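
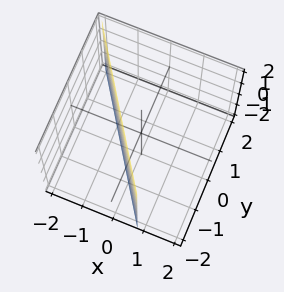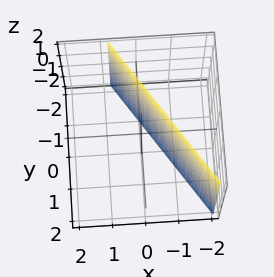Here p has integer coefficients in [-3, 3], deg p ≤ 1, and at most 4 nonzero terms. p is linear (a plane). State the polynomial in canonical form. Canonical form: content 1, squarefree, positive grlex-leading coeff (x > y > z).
First, the degree is 1 — the surface is flat (a plane).
Then, observable constraints: it crosses the y-axis at the gridline y = -1; it misses every integer gridline on the z-axis.
Finally, matching integer coefficients to the picture gives p.

3*x + 2*y + 2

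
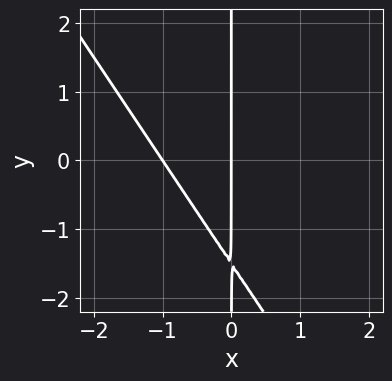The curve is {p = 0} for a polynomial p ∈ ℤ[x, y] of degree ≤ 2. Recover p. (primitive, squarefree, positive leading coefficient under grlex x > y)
3*x^2 + 2*x*y + 3*x

Degree: no degree-1 curve has this shape, so deg p = 2.
Observable constraints: the x-axis gridline crossings are at x ∈ {-1, 0}; the visible y-axis segment lies entirely on the curve.
Fitting integer coefficients to these (and the overall shape) gives p.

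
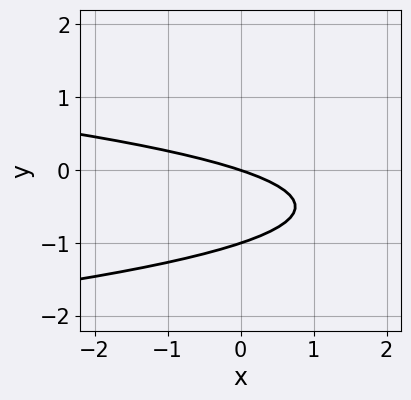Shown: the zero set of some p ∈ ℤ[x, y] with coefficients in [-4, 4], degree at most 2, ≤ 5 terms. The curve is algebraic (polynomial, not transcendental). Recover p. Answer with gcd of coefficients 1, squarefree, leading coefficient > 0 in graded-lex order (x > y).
1. The degree is 2 — the shape is more complex than any degree-1 curve.
2. From the axis intercepts and sections: the y-axis gridline crossings are at y ∈ {-1, 0}; it meets the x-axis at x = 0 (among the integer gridlines).
3. These observations pin down the coefficients.

3*y^2 + x + 3*y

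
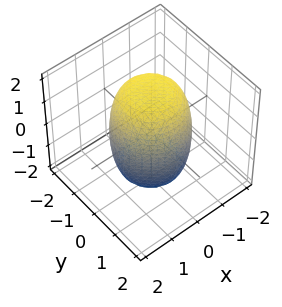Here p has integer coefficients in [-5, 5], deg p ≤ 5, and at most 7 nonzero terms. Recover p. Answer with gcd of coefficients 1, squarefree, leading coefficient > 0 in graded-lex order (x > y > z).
1. The degree is 4 — no degree-3 surface has this shape.
2. Symmetries: rotational symmetry about the z-axis ⇒ p depends on x, y only through x² + y².
3. Checking where it meets the axes: a circular section at z = 0 has radius between 1 and 2.
4. Together with the visible shape, these determine p as stated.

2*x^4 + 4*x^2*y^2 + 2*y^4 - x^2 - y^2 + z^2 - 3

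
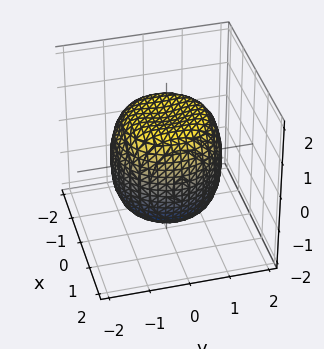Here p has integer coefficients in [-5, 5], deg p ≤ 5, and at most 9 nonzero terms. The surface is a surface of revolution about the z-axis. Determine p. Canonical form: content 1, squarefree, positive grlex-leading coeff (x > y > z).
1. The degree is 4 — no degree-3 surface has this shape.
2. Symmetries: rotational symmetry about the z-axis ⇒ p depends on x, y only through x² + y².
3. Reading off the gridlines: a circular section at z = -1 has radius between 1 and 2.
4. Fitting integer coefficients to these (and the overall shape) gives p.

2*x^4 + 4*x^2*y^2 + 2*y^4 - 2*x^2 - 2*y^2 + 2*z^2 - 3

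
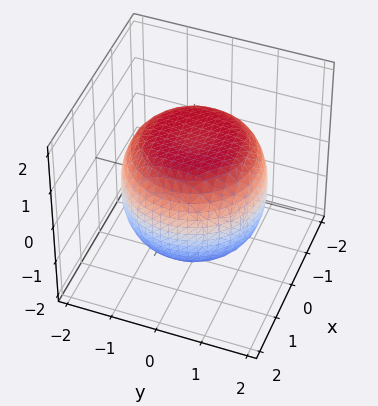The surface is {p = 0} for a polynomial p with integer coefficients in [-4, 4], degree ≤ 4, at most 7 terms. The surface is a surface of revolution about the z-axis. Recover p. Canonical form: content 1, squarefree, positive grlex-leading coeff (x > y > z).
deg p = 4. The shape is more complex than any degree-3 surface.
Symmetry: the surface is invariant under rotation about z: p = q(x² + y², z).
Checking where it meets the axes: a circular section at z = -1 has radius between 1 and 2.
Matching integer coefficients to the picture gives p.

x^4 + 2*x^2*y^2 + y^4 - x^2 - y^2 + 2*z^2 - 3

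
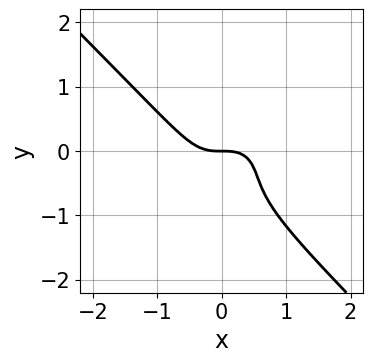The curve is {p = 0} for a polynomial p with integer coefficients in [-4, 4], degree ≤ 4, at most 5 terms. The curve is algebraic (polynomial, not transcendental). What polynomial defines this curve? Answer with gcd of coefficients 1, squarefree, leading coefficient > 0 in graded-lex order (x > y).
3*x^3 + 3*y^3 + 3*y^2 + 2*y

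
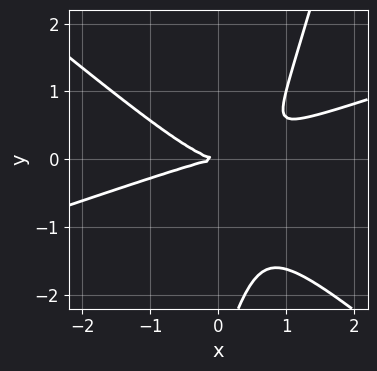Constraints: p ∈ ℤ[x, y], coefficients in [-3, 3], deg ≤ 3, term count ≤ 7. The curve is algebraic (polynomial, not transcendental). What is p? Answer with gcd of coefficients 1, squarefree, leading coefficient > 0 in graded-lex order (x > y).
x^3 - 2*x^2*y - 3*x*y^2 + y^3 + 3*y^2

(a) The degree is 3 — no degree-2 curve has this shape.
(b) From the visible intercepts: it meets the y-axis at y = 0 (among the integer gridlines); one x-axis crossing is at x = 0.
(c) These observations pin down the coefficients.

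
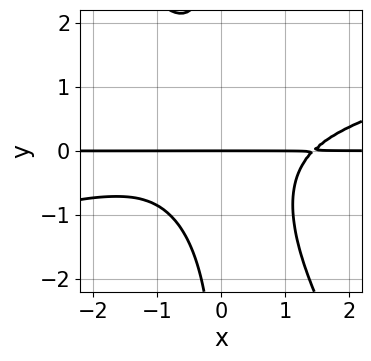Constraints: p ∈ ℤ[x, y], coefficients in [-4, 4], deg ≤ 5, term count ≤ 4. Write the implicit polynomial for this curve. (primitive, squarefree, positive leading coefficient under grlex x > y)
x^3*y - 3*x^2*y^2 - 2*x*y^3 - 3*y

1. Degree: no degree-3 curve has this shape, so deg p = 4.
2. Reading off the gridlines: every point of the x-axis in the box is on the curve; it crosses the y-axis at the gridline y = 0.
3. Matching integer coefficients to the picture gives p.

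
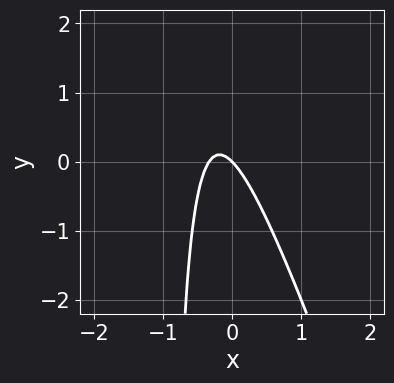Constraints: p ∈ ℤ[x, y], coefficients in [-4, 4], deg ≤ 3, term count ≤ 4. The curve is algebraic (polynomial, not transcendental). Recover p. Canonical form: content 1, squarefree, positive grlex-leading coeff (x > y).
3*x^2 + x*y + x + y

(a) deg p = 2. A generic line meets the curve in up to 2 points.
(b) Checking where it meets the axes: it meets the y-axis at y = 0 (among the integer gridlines); one x-axis crossing is at x = 0.
(c) Solving for integer coefficients yields p as stated.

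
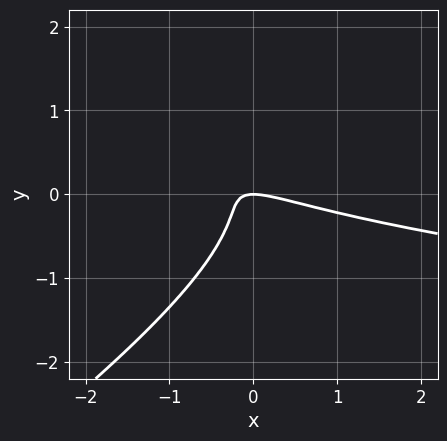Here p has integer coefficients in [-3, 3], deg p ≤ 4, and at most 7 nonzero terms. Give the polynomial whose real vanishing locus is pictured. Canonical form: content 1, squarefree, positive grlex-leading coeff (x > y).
2*x*y^2 - 3*y^3 - x^2 - 3*x*y - y

First, degree: no degree-2 curve has this shape, so deg p = 3.
Next, against the integer gridlines: it meets the y-axis at y = 0 (among the integer gridlines); it crosses the x-axis at the gridline x = 0.
Finally, fitting integer coefficients to these (and the overall shape) gives p.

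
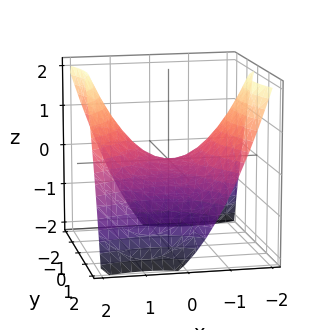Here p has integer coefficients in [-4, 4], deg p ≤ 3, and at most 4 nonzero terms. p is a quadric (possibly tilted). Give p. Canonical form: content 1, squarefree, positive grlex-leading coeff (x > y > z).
(a) The degree is 2 — a generic line meets the surface in up to 2 points.
(b) Against the integer gridlines: it meets the z-axis at z = 0 (among the integer gridlines); it meets the x-axis at x = 0 (among the integer gridlines); it crosses the y-axis at the gridline y = 0.
(c) These observations pin down the coefficients.

x^2 - x*y - y^2 - 2*z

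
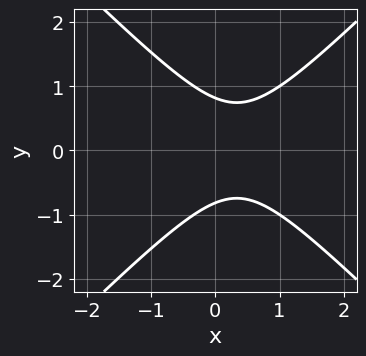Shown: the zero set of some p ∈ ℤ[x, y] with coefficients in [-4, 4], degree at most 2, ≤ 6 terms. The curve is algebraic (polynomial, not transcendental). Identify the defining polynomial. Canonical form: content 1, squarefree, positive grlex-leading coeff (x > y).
3*x^2 - 3*y^2 - 2*x + 2

(a) The degree is 2 — the shape is more complex than any degree-1 curve.
(b) Symmetries: the y ↦ −y reflection is a symmetry, so y appears only in even powers.
(c) From the axis intercepts and sections: the curve avoids every integer x-axis point in the box.
(d) Assembling these constraints gives the stated polynomial.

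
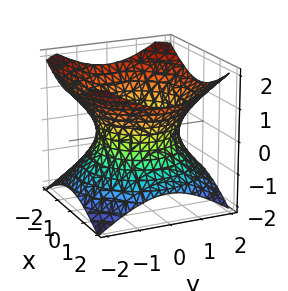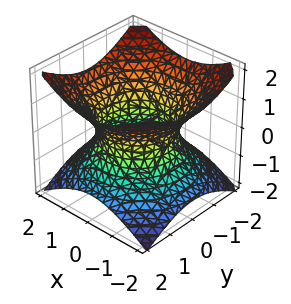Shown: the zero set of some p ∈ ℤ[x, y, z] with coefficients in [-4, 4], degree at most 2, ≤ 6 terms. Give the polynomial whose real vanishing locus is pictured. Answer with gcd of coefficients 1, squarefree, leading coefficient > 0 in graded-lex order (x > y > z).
First, deg p = 2.
Next, symmetries: every cross-section ⟂ z is a circle, so x, y appear only via x² + y².
Then, observable constraints: it misses every integer gridline on the z-axis; a circular section at z = -1 has radius between 1 and 2.
Finally, fitting integer coefficients to these (and the overall shape) gives p.

2*x^2 + 2*y^2 - 3*z^2 - 3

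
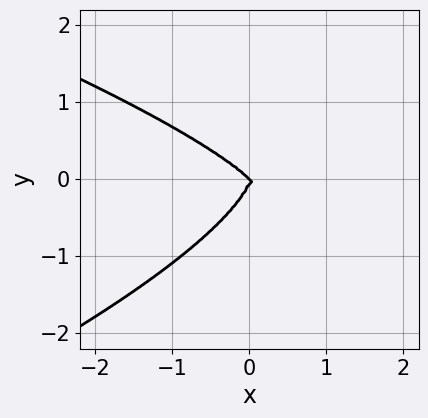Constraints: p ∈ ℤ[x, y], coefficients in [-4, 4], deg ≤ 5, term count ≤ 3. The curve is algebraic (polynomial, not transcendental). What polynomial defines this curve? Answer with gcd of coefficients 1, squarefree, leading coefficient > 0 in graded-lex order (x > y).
3*y^4 + 2*x^3 + 2*x^2*y

(a) Degree: no degree-3 curve has this shape, so deg p = 4.
(b) Observable constraints: it meets the y-axis at y = 0 (among the integer gridlines); it crosses the x-axis at the gridline x = 0.
(c) These observations pin down the coefficients.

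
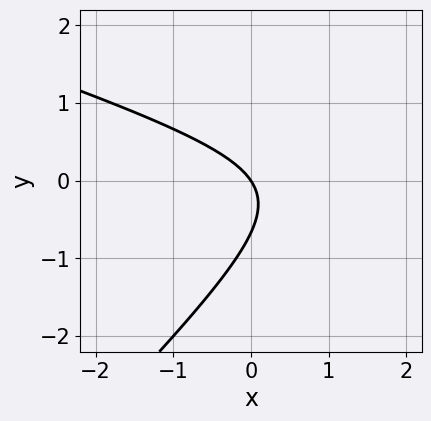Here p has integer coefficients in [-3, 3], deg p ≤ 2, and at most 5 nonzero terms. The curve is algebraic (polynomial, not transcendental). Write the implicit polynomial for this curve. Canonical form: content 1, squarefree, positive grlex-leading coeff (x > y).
1. Degree: a generic line meets the curve in up to 2 points, so deg p = 2.
2. From the visible intercepts: it crosses the y-axis at the gridline y = 0; it meets the x-axis at x = 0 (among the integer gridlines).
3. Matching integer coefficients to the picture gives p.

x^2 + 2*x*y - 3*y^2 - 3*x - 2*y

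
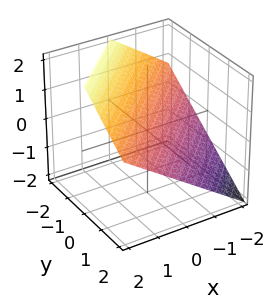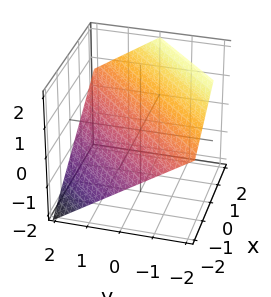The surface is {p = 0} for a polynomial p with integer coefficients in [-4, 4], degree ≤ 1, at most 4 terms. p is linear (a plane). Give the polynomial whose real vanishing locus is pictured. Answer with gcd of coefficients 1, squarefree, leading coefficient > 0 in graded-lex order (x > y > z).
2*x - 2*y - 3*z + 2

deg p = 1.
From the visible intercepts: one x-axis crossing is at x = -1; it meets the y-axis at y = 1 (among the integer gridlines).
Together with the visible shape, these determine p as stated.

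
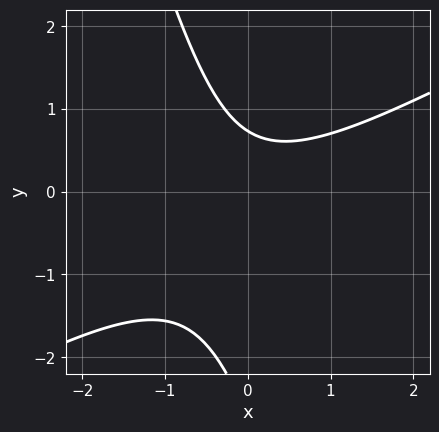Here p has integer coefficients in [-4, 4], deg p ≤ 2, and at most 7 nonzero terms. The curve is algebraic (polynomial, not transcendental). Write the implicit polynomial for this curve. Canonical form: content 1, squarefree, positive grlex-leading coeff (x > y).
2*x^2 - 3*x*y - y^2 - 2*y + 2

(a) Degree: no degree-1 curve has this shape, so deg p = 2.
(b) Against the integer gridlines: the curve avoids every integer x-axis point in the box.
(c) Solving for integer coefficients yields p as stated.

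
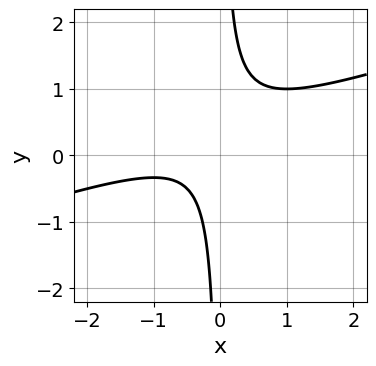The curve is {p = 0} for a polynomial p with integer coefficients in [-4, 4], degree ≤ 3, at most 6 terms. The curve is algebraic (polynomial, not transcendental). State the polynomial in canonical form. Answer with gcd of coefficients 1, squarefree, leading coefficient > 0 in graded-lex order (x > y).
x^2 - 3*x*y + x + 1

deg p = 2.
From the axis intercepts and sections: no x-intercept at any integer in the box; no y-intercept at any integer in the box.
Matching integer coefficients to the picture gives p.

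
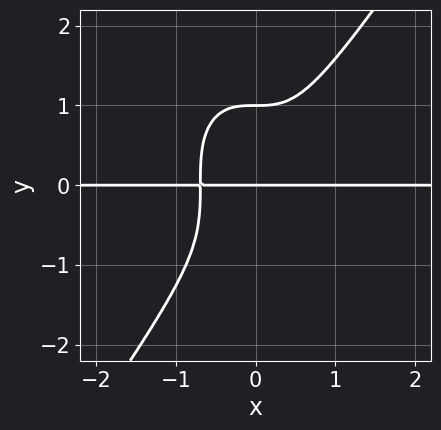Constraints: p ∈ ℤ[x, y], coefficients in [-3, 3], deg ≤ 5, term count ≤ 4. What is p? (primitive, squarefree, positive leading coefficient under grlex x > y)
3*x^3*y - y^4 + y

1. Degree: no degree-3 curve has this shape, so deg p = 4.
2. Reading off the gridlines: among the integer gridlines, it crosses the y-axis at y ∈ {0, 1}; the visible x-axis segment lies entirely on the curve.
3. These observations pin down the coefficients.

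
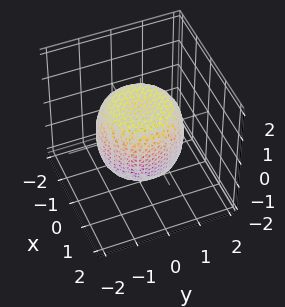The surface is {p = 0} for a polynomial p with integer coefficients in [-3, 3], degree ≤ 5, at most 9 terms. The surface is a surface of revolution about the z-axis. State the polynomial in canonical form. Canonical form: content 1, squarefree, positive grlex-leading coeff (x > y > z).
First, deg p = 4.
Then, symmetry: the z-axis is an axis of rotation, so x and y enter only as x² + y².
Then, observable constraints: a circular section at z = 1 has radius exactly 1; the z-axis gridline crossings are at z ∈ {-1, 1}.
Finally, the integer polynomial consistent with all of this is the stated p.

x^4 + 2*x^2*y^2 + y^4 - x^2 - y^2 + z^2 - 1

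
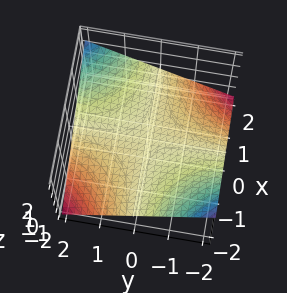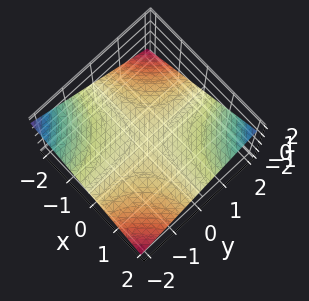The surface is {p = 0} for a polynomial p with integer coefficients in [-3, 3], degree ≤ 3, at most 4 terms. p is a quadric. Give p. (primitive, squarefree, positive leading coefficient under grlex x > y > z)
x*y - 3*z

(a) deg p = 2. A saddle surface; a quadric.
(b) Observable constraints: every point of the x-axis in the box is on the surface; every point of the y-axis in the box is on the surface.
(c) Matching integer coefficients to the picture gives p.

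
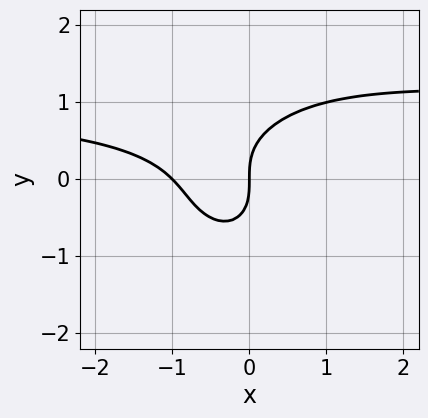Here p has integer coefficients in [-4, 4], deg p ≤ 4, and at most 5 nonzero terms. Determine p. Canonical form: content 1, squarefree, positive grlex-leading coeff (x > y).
First, deg p = 3.
Next, observable constraints: it meets the y-axis at y = 0 (among the integer gridlines); the x-axis gridline crossings are at x ∈ {-1, 0}.
Finally, solving for integer coefficients yields p as stated.

x^2*y + y^3 - x^2 - x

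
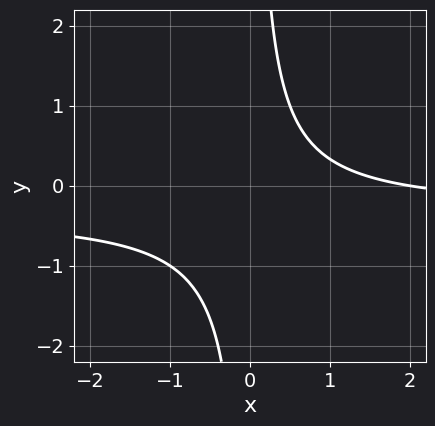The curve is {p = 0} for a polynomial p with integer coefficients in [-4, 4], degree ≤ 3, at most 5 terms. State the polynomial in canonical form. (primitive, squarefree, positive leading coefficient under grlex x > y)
3*x*y + x - 2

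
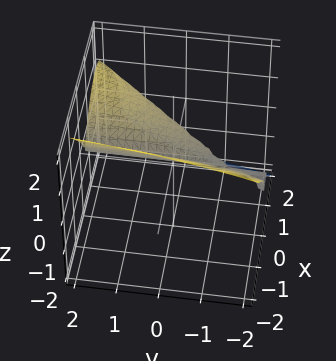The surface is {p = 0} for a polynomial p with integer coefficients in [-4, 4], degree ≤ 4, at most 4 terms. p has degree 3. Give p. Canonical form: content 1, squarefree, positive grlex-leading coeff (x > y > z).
1. Degree: no degree-2 surface has this shape, so deg p = 3.
2. Checking where it meets the axes: the x-axis gridline crossings are at x ∈ {0, 1}; the visible y-axis segment lies entirely on the surface.
3. These observations pin down the coefficients.

3*x^3 - 2*x^2*y + 3*z^3 - 3*x^2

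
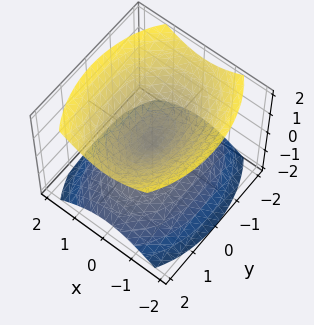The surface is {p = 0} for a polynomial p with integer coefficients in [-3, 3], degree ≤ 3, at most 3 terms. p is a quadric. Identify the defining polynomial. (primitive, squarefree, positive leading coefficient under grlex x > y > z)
2*x^2 + y^2 - 2*z^2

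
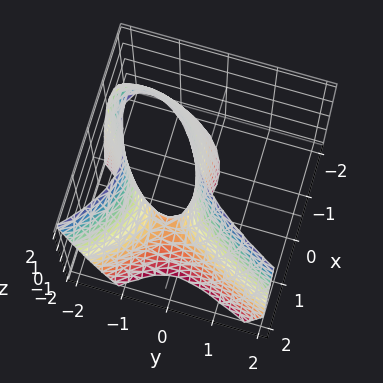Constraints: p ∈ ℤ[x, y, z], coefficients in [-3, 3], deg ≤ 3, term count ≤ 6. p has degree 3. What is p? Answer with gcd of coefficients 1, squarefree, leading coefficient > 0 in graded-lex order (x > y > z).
x^3 + 2*x*y + x*z - 2*y^2 - 3*y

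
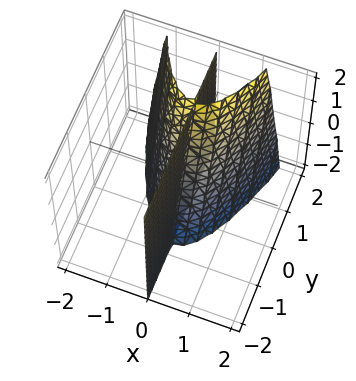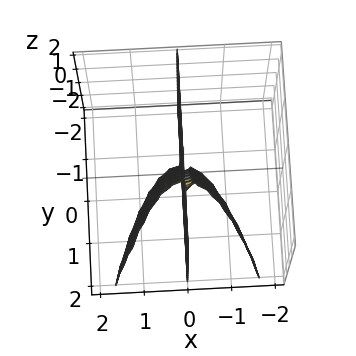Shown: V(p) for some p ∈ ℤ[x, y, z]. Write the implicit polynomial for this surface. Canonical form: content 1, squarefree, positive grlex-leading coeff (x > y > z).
1. I count 2 distinct pieces.
2. deg p = 3.
3. From the axis intercepts and sections: the visible z-axis segment lies entirely on the surface; it meets the x-axis at x = 0 (among the integer gridlines); the visible y-axis segment lies entirely on the surface.
4. Assembling these constraints gives the stated polynomial.

3*x^3 - 3*x*y + x*z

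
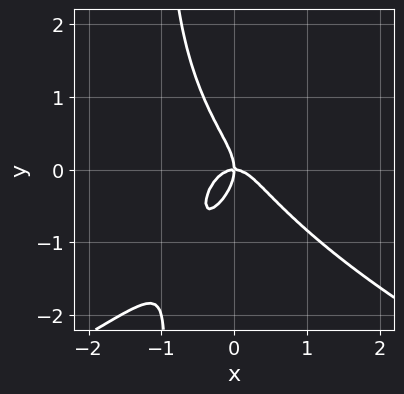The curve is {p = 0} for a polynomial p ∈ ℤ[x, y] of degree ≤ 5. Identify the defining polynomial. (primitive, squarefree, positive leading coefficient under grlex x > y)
Degree: a generic line meets the curve in up to 4 points, so deg p = 4.
Checking where it meets the axes: it meets the x-axis at x = 0 (among the integer gridlines); it crosses the y-axis at the gridline y = 0.
Fitting integer coefficients to these (and the overall shape) gives p.

x*y^3 + 2*x^3 + y^3 + x*y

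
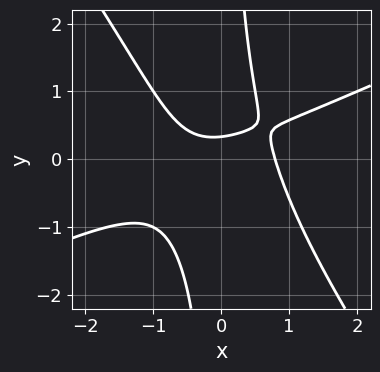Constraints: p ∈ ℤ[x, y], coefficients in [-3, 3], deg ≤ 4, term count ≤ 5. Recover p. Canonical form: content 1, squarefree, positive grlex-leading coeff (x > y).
2*x^3 - 3*x^2*y - 3*x*y^2 + 3*y - 1

(a) Degree: no degree-2 curve has this shape, so deg p = 3.
(b) Putting this together gives p.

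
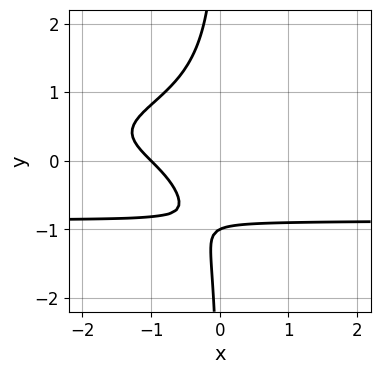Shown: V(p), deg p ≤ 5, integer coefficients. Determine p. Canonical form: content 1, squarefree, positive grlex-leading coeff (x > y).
(a) Degree: no degree-3 curve has this shape, so deg p = 4.
(b) Observable constraints: it crosses the x-axis at the gridline x = -1; it meets the y-axis at y = -1 (among the integer gridlines).
(c) Fitting integer coefficients to these (and the overall shape) gives p.

3*x*y^3 + 2*x + 2*y + 2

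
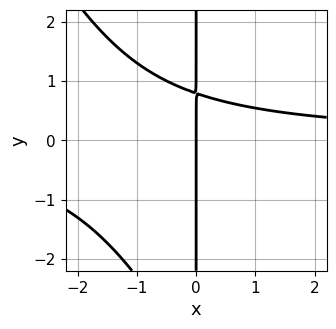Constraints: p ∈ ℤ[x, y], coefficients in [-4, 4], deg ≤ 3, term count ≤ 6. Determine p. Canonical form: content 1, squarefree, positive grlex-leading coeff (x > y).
2*x^2*y + x*y^2 + 3*x*y - 3*x

First, the degree is 3 — a generic line meets the curve in up to 3 points.
Then, from the axis intercepts and sections: it meets the x-axis at x = 0 (among the integer gridlines); the visible y-axis segment lies entirely on the curve.
Finally, the integer polynomial consistent with all of this is the stated p.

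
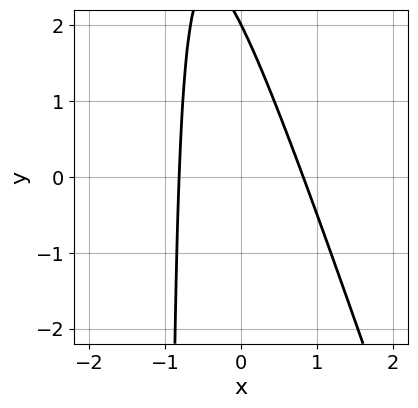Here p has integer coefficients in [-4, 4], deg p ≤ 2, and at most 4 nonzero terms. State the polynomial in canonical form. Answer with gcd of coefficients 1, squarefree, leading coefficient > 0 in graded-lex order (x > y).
3*x^2 + x*y + y - 2

First, deg p = 2. The shape is more complex than any degree-1 curve.
Next, checking where it meets the axes: one y-axis crossing is at y = 2.
Finally, assembling these constraints gives the stated polynomial.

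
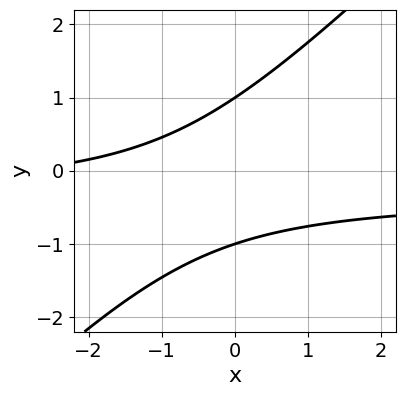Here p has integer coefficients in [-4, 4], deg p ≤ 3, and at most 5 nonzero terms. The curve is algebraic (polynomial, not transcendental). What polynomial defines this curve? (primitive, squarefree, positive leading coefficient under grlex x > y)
First, deg p = 2.
Next, from the axis intercepts and sections: the y-axis gridline crossings are at y ∈ {-1, 1}; it misses every integer gridline on the x-axis.
Finally, putting this together gives p.

3*x*y - 3*y^2 + x + 3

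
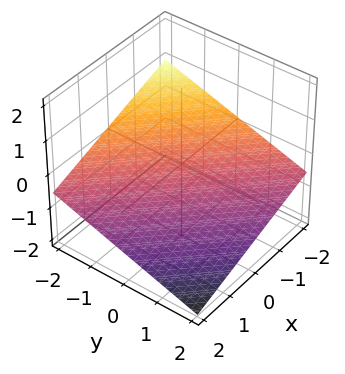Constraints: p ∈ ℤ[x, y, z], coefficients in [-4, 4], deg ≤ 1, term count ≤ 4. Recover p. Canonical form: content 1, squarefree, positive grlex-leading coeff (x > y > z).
First, deg p = 1.
Then, observable constraints: it meets the x-axis at x = -2 (among the integer gridlines); it crosses the y-axis at the gridline y = -2.
Finally, together with the visible shape, these determine p as stated.

x + y + 3*z + 2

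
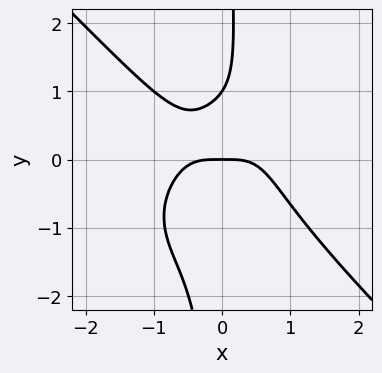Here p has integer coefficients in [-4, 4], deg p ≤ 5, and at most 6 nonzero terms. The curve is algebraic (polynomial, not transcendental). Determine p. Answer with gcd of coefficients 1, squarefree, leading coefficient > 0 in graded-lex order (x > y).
3*x^4 + 3*x*y^3 - 2*y^2 + 2*y

1. The degree is 4 — no degree-3 curve has this shape.
2. Checking where it meets the axes: the y-axis gridline crossings are at y ∈ {0, 1}; one x-axis crossing is at x = 0.
3. Together with the visible shape, these determine p as stated.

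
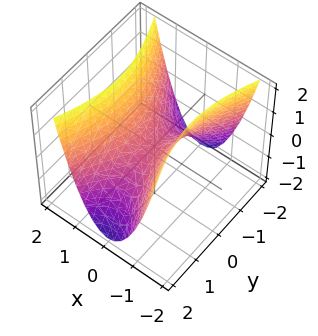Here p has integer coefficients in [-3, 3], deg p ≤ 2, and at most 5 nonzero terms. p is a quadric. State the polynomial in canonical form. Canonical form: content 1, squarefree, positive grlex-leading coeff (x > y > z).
3*x^2 - y^2 - 2*z

1. The degree is 2 — a hyperbolic paraboloid; a quadric.
2. Symmetries: it's symmetric under x → −x, forcing even powers of x; the y ↦ −y reflection is a symmetry, so y appears only in even powers.
3. Reading off the gridlines: it crosses the z-axis at the gridline z = 0; it meets the y-axis at y = 0 (among the integer gridlines).
4. Putting this together gives p.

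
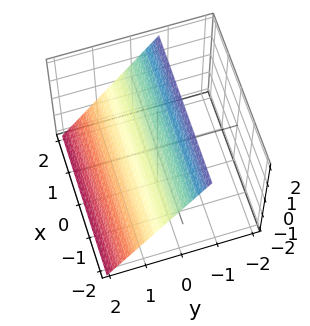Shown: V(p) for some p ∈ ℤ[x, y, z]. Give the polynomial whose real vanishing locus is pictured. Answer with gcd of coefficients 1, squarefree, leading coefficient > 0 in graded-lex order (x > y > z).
3*y + 2*z - 2

1. deg p = 1. The surface is flat (a plane).
2. Reading off the gridlines: the surface avoids every integer x-axis point in the box; it meets the z-axis at z = 1 (among the integer gridlines).
3. Putting this together gives p.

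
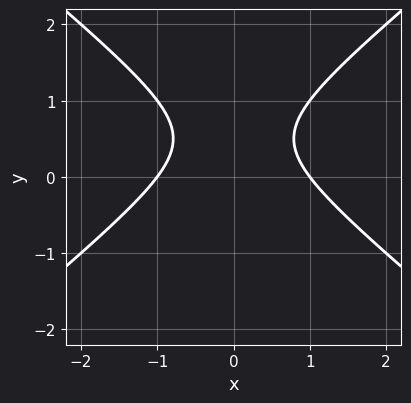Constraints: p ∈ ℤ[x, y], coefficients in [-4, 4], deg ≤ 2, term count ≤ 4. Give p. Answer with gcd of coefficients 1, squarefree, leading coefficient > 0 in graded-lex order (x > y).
2*x^2 - 3*y^2 + 3*y - 2

First, deg p = 2.
Then, symmetries: mirror symmetry x ↦ −x ⇒ only even powers of x.
Then, observable constraints: among the integer gridlines, it crosses the x-axis at x ∈ {-1, 1}; the curve avoids every integer y-axis point in the box.
Finally, assembling these constraints gives the stated polynomial.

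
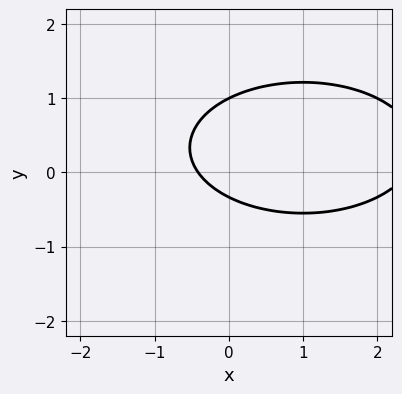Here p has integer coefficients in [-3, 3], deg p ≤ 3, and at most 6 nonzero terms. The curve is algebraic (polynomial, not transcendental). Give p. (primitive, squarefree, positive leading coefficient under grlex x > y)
(a) The degree is 2 — a generic line meets the curve in up to 2 points.
(b) Observable constraints: it crosses the y-axis at the gridline y = 1.
(c) Together with the visible shape, these determine p as stated.

x^2 + 3*y^2 - 2*x - 2*y - 1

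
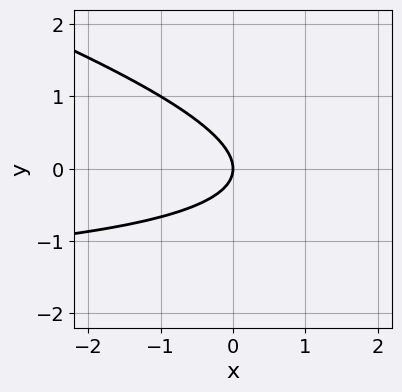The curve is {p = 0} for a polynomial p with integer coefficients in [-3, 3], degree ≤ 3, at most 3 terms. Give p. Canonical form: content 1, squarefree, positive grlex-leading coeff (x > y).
x*y + 3*y^2 + 2*x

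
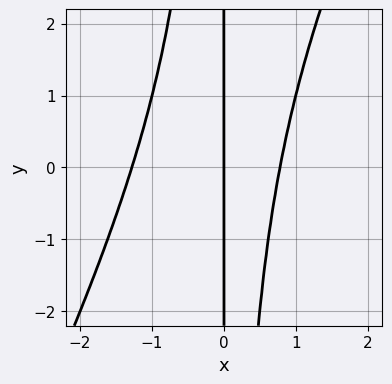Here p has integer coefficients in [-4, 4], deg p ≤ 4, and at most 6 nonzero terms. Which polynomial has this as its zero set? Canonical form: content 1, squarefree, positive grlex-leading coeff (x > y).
2*x^3 - x^2*y + x^2 - 2*x

First, the degree is 3 — the shape is more complex than any degree-2 curve.
Next, reading off the gridlines: one x-axis crossing is at x = 0; every point of the y-axis in the box is on the curve.
Finally, solving for integer coefficients yields p as stated.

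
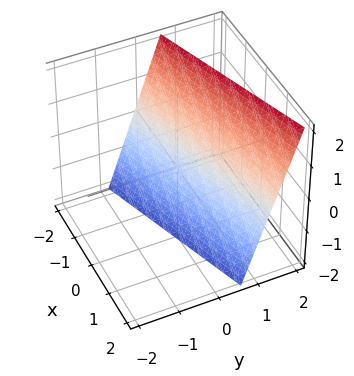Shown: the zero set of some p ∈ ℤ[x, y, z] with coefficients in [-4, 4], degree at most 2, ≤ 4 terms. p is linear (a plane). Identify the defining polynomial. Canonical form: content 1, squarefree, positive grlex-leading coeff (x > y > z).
First, degree: the surface is flat (a plane), so deg p = 1.
Next, checking where it meets the axes: it meets the x-axis at x = -2 (among the integer gridlines); it crosses the z-axis at the gridline z = -2.
Finally, fitting integer coefficients to these (and the overall shape) gives p.

x - 3*y + z + 2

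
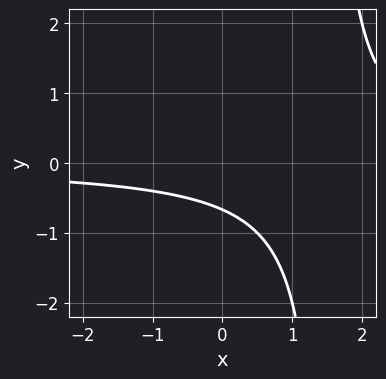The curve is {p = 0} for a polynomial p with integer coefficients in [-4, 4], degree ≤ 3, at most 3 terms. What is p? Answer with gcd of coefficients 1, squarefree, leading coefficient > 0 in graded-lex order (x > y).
2*x*y - 3*y - 2

The degree is 2 — the shape is more complex than any degree-1 curve.
Observable constraints: it misses every integer gridline on the x-axis.
Assembling these constraints gives the stated polynomial.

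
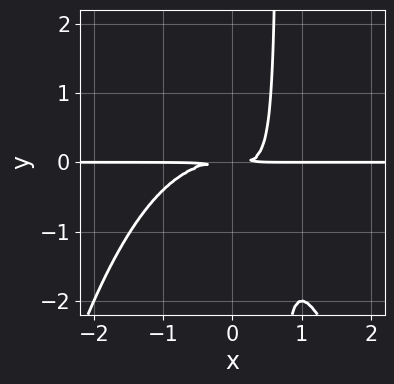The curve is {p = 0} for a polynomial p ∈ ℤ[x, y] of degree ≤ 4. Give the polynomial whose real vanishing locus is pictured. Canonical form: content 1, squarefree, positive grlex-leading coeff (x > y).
2*x^3*y + 3*x*y^2 - 2*y^2

1. Degree: a generic line meets the curve in up to 4 points, so deg p = 4.
2. Checking where it meets the axes: every point of the x-axis in the box is on the curve.
3. The integer polynomial consistent with all of this is the stated p.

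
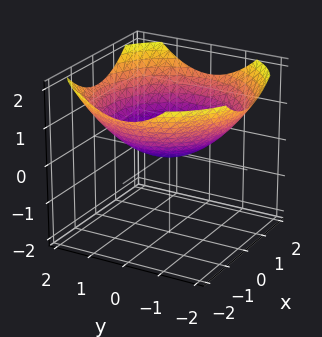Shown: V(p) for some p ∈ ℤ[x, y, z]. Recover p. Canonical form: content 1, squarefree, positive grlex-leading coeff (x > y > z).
(a) Degree: a single bowl opening along one axis; a quadric, so deg p = 2.
(b) Symmetries: the surface is invariant under rotation about z: p = q(x² + y², z).
(c) Checking where it meets the axes: it meets the x-axis at x = 0 (among the integer gridlines); a circular section at z = 1 has radius between 1 and 2.
(d) The integer polynomial consistent with all of this is the stated p.

x^2 + y^2 - 3*z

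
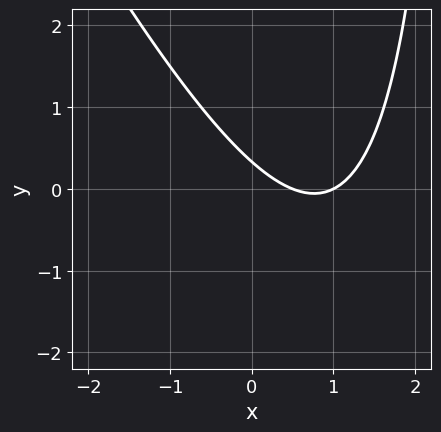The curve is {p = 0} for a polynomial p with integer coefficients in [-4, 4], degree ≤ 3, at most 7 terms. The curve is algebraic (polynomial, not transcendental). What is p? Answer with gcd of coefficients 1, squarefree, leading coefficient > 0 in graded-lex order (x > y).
First, deg p = 2. A generic line meets the curve in up to 2 points.
Then, reading off the gridlines: it meets the x-axis at x = 1 (among the integer gridlines).
Finally, putting this together gives p.

2*x^2 + x*y - 3*x - 3*y + 1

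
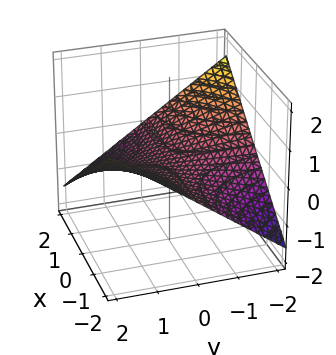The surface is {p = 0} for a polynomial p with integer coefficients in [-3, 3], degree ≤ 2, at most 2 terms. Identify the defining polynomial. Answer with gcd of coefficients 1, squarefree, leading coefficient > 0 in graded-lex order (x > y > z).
(a) Degree: a saddle surface; a quadric, so deg p = 2.
(b) From the visible intercepts: it crosses the z-axis at the gridline z = 0; the visible y-axis segment lies entirely on the surface; every point of the x-axis in the box is on the surface.
(c) Solving for integer coefficients yields p as stated.

x*y + 3*z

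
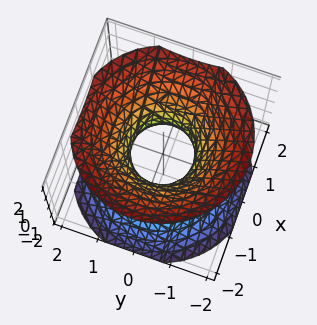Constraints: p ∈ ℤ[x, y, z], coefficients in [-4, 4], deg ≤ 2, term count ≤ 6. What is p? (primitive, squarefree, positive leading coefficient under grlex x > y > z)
3*x^2 + 3*y^2 - 3*z^2 - 2

First, degree: an hourglass — one-sheet hyperboloid; a quadric, so deg p = 2.
Next, by symmetry, every cross-section ⟂ z is a circle, so x, y appear only via x² + y²; the z ↦ −z reflection is a symmetry, so z appears only in even powers.
Then, observable constraints: a circular section at z = 1 has radius between 1 and 2; it misses every integer gridline on the z-axis.
Finally, assembling these constraints gives the stated polynomial.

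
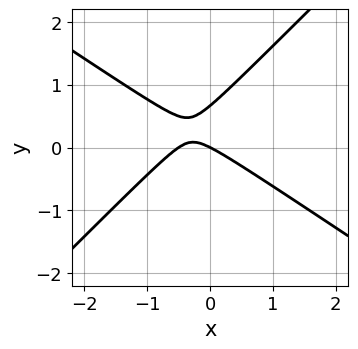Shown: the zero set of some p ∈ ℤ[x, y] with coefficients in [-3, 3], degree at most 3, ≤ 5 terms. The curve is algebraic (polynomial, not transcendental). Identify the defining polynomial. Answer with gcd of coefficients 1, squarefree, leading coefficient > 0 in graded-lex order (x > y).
(a) The degree is 2 — no degree-1 curve has this shape.
(b) From the axis intercepts and sections: it crosses the x-axis at the gridline x = 0; it crosses the y-axis at the gridline y = 0.
(c) These observations pin down the coefficients.

2*x^2 + x*y - 3*y^2 + x + 2*y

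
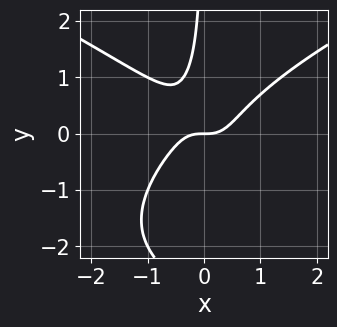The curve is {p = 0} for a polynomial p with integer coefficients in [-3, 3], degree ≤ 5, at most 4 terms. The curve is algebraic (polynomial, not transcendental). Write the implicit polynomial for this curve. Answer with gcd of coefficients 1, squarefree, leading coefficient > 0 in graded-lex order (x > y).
x*y^3 - 2*x^3 + 2*x*y^2 + y

First, the degree is 4 — no degree-3 curve has this shape.
Next, from the visible intercepts: it meets the y-axis at y = 0 (among the integer gridlines); it meets the x-axis at x = 0 (among the integer gridlines).
Finally, together with the visible shape, these determine p as stated.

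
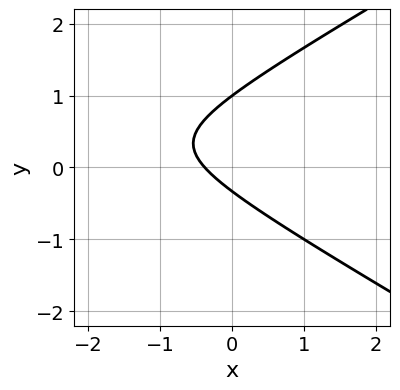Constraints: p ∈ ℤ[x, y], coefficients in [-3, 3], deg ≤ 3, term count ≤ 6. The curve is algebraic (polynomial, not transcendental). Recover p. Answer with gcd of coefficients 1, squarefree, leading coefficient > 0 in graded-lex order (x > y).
x^2 - 3*y^2 + 3*x + 2*y + 1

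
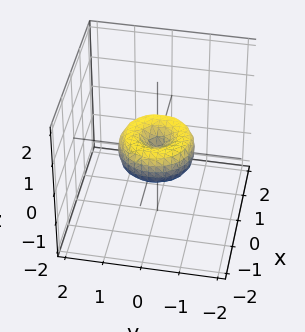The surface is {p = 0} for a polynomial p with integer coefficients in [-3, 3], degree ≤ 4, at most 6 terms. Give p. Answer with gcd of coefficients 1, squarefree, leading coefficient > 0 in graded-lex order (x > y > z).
x^4 + 2*x^2*y^2 + y^4 - x^2 - y^2 + z^2

1. Degree: no degree-3 surface has this shape, so deg p = 4.
2. Symmetries: every cross-section ⟂ z is a circle, so x, y appear only via x² + y².
3. Checking where it meets the axes: it meets the z-axis at z = 0 (among the integer gridlines); a circular section at z = 0 has radius exactly 1.
4. Matching integer coefficients to the picture gives p. Check: (1, 0, 0) on the x-axis lies on the surface, and p(1, 0, 0) = 0. ✓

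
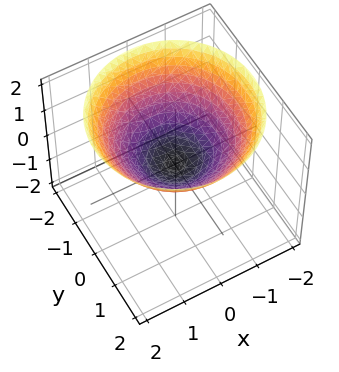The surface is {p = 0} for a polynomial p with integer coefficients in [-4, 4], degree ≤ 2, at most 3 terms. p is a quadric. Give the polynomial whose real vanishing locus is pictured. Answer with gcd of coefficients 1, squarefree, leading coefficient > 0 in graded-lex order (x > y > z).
(a) The degree is 2 — a paraboloid; a quadric.
(b) Symmetries: the z-axis is an axis of rotation, so x and y enter only as x² + y².
(c) Checking where it meets the axes: a circular section at z = 1 has radius between 1 and 2; one y-axis crossing is at y = 0; one z-axis crossing is at z = 0; it crosses the x-axis at the gridline x = 0.
(d) Matching integer coefficients to the picture gives p.

x^2 + y^2 - 2*z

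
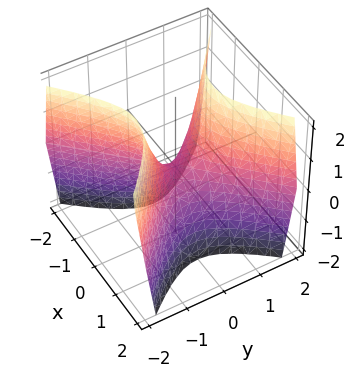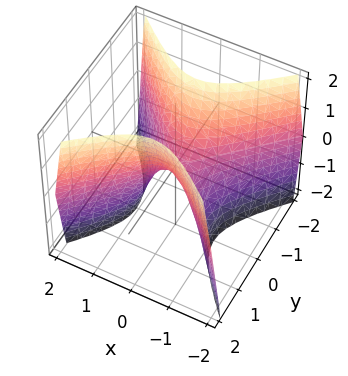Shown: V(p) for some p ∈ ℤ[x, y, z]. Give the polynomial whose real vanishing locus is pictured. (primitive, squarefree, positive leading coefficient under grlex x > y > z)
First, the degree is 2 — a saddle surface; a quadric.
Then, symmetries: mirror symmetry y ↦ −y ⇒ only even powers of y; it's symmetric under x → −x, forcing even powers of x.
Then, observable constraints: it crosses the x-axis at the gridline x = 0; one y-axis crossing is at y = 0.
Finally, matching integer coefficients to the picture gives p.

2*x^2 - 2*y^2 + z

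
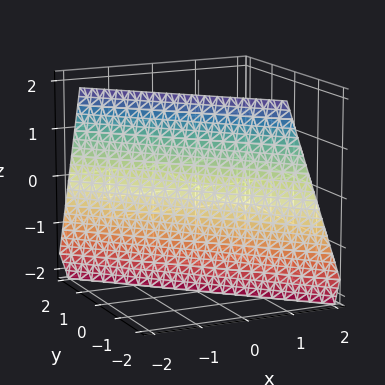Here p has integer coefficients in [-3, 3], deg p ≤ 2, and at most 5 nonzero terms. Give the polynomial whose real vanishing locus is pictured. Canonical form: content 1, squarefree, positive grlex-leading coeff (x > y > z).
3*x + 3*y + z + 2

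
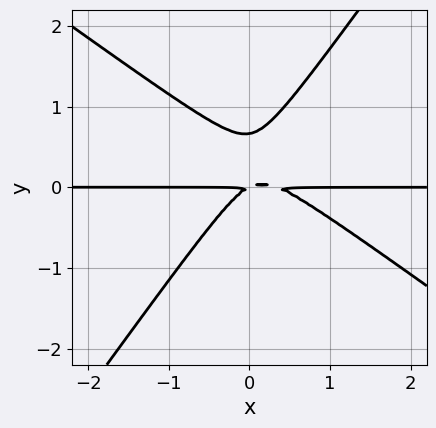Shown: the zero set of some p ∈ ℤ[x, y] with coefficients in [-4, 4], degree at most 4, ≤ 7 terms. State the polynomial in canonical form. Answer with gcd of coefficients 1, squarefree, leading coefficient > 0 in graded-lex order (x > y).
First, degree: no degree-2 curve has this shape, so deg p = 3.
Next, against the integer gridlines: every point of the x-axis in the box is on the curve.
Finally, the integer polynomial consistent with all of this is the stated p.

3*x^2*y + 2*x*y^2 - 3*y^3 - x*y + 2*y^2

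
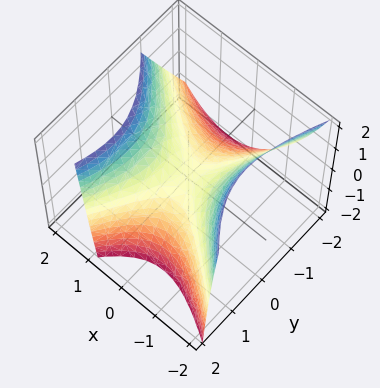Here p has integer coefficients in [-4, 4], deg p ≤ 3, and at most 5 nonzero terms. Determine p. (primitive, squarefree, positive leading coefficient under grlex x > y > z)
3*x^2 + 2*x*y - 2*y^2 + y*z - 3*z

The degree is 2 — no degree-1 surface has this shape.
Reading off the gridlines: one y-axis crossing is at y = 0; it meets the x-axis at x = 0 (among the integer gridlines); it crosses the z-axis at the gridline z = 0.
Solving for integer coefficients yields p as stated.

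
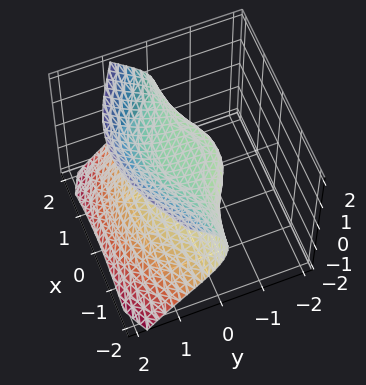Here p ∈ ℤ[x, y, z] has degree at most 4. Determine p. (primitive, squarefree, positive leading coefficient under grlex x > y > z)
x^2*y + y^3 - 2*z^2 + 2*z

(a) deg p = 3. The shape is more complex than any degree-2 surface.
(b) Reading off the gridlines: among the integer gridlines, it crosses the z-axis at z ∈ {0, 1}; it crosses the y-axis at the gridline y = 0; the visible x-axis segment lies entirely on the surface.
(c) Solving for integer coefficients yields p as stated.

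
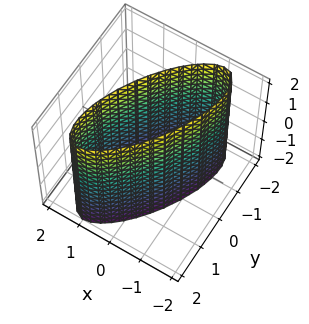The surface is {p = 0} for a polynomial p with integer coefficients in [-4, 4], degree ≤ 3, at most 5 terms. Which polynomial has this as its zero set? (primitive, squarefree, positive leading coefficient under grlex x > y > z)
2*x^2 - 2*x*y + y^2 - 2

1. The degree is 2 — the shape is more complex than any degree-1 surface.
2. From the axis intercepts and sections: the x-axis gridline crossings are at x ∈ {-1, 1}; no z-intercept at any integer in the box.
3. Putting this together gives p.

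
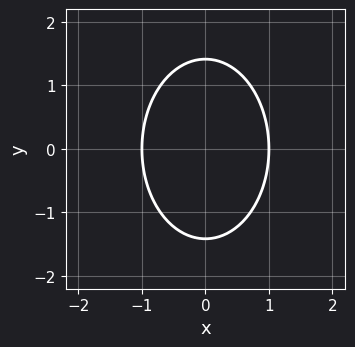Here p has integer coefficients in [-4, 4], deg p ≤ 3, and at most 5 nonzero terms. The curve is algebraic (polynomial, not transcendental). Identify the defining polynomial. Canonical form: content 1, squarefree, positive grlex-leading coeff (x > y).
2*x^2 + y^2 - 2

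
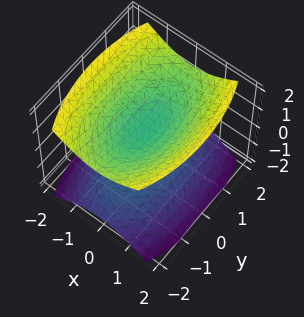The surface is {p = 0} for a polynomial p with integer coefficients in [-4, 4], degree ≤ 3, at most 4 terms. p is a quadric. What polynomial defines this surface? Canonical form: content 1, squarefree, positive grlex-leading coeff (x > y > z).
(a) There are 2 components.
(b) Degree: two separate bowl-shaped sheets opening away from each other; a quadric, so deg p = 2.
(c) Symmetries: it's symmetric under x → −x, forcing even powers of x; it's symmetric under z → −z, forcing even powers of z; it's symmetric under y → −y, forcing even powers of y.
(d) Against the integer gridlines: no y-intercept at any integer in the box; it misses every integer gridline on the x-axis.
(e) Fitting integer coefficients to these (and the overall shape) gives p.

3*x^2 + y^2 - 3*z^2 + 1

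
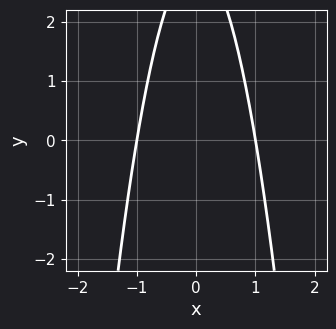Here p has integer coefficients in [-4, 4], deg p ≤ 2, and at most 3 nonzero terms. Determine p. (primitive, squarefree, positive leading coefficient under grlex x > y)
First, the degree is 2 — a generic line meets the curve in up to 2 points.
Then, symmetries: it's symmetric under x → −x, forcing even powers of x.
Then, from the axis intercepts and sections: among the integer gridlines, it crosses the x-axis at x ∈ {-1, 1}; the curve avoids every integer y-axis point in the box.
Finally, together with the visible shape, these determine p as stated.

3*x^2 + y - 3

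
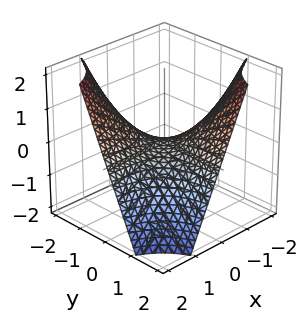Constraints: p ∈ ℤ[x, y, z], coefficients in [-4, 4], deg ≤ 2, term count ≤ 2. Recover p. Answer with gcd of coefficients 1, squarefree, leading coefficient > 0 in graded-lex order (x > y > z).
First, deg p = 2. A saddle surface; a quadric.
Then, against the integer gridlines: one z-axis crossing is at z = 0; every point of the x-axis in the box is on the surface; the visible y-axis segment lies entirely on the surface.
Finally, fitting integer coefficients to these (and the overall shape) gives p.

x*y + z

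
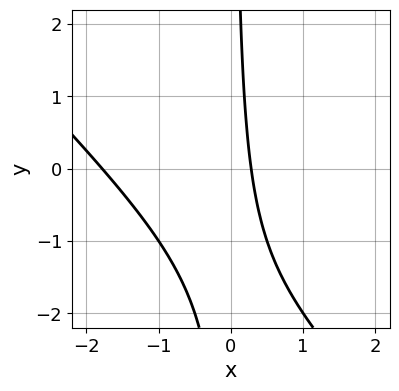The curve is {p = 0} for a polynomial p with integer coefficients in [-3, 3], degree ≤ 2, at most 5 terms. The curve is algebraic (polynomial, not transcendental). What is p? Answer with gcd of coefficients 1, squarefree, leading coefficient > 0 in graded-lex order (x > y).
(a) deg p = 2.
(b) Checking where it meets the axes: no y-intercept at any integer in the box.
(c) These observations pin down the coefficients.

2*x^2 + 2*x*y + 3*x - 1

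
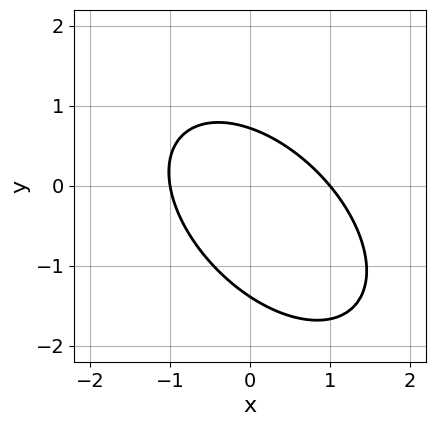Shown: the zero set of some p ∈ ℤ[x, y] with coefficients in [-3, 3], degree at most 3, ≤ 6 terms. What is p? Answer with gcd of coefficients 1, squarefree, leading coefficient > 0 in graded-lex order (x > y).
First, degree: a generic line meets the curve in up to 2 points, so deg p = 2.
Next, against the integer gridlines: the x-axis gridline crossings are at x ∈ {-1, 1}.
Finally, together with the visible shape, these determine p as stated.

3*x^2 + 3*x*y + 3*y^2 + 2*y - 3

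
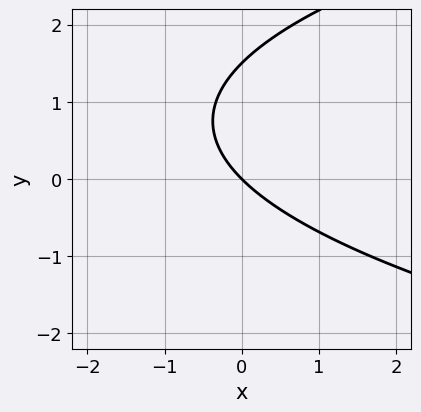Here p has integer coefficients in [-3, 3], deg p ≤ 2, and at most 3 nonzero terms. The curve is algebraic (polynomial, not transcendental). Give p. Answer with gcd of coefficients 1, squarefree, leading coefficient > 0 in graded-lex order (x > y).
(a) The degree is 2 — the shape is more complex than any degree-1 curve.
(b) Checking where it meets the axes: it meets the y-axis at y = 0 (among the integer gridlines); it meets the x-axis at x = 0 (among the integer gridlines).
(c) Solving for integer coefficients yields p as stated.

2*y^2 - 3*x - 3*y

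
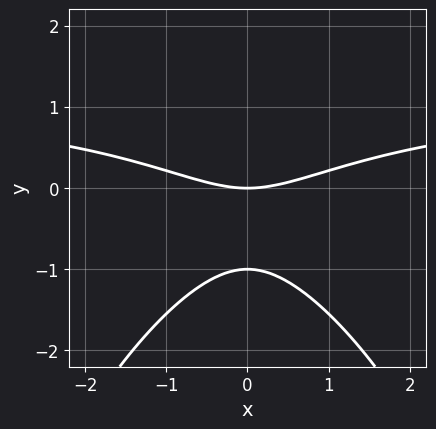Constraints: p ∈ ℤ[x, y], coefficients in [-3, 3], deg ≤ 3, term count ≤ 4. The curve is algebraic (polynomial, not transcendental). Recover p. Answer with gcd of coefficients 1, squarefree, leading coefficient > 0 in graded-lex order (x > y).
First, deg p = 3. A generic line meets the curve in up to 3 points.
Next, symmetries: the x ↦ −x reflection is a symmetry, so x appears only in even powers.
Next, checking where it meets the axes: among the integer gridlines, it crosses the y-axis at y ∈ {-1, 0}; one x-axis crossing is at x = 0.
Finally, matching integer coefficients to the picture gives p.

x^2*y - x^2 + 3*y^2 + 3*y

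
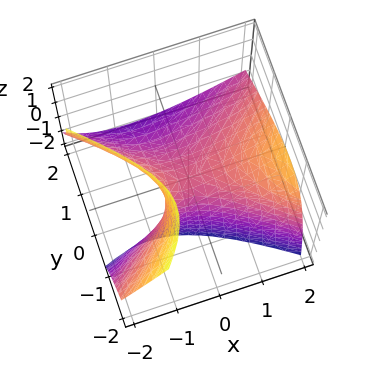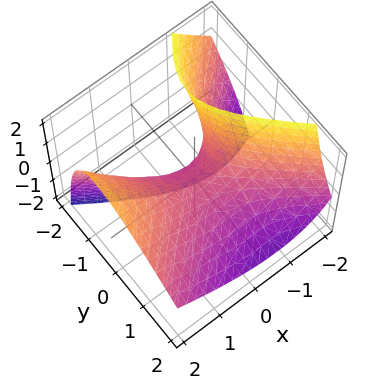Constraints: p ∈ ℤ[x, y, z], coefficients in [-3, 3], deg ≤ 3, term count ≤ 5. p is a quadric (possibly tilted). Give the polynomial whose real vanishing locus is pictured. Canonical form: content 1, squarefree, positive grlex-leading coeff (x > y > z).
1. The degree is 2 — the shape is more complex than any degree-1 surface.
2. Reading off the gridlines: it crosses the x-axis at the gridline x = 0; one y-axis crossing is at y = 0; it crosses the z-axis at the gridline z = 0.
3. Solving for integer coefficients yields p as stated.

2*x^2 - 2*x*z - 3*y^2 - 3*y*z - 3*z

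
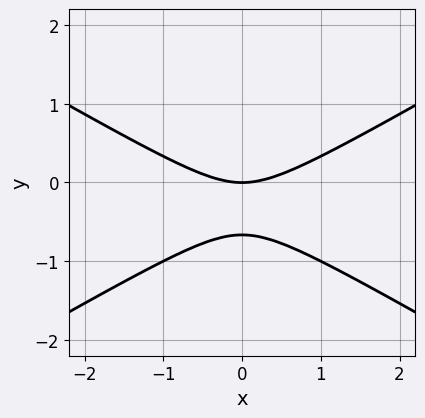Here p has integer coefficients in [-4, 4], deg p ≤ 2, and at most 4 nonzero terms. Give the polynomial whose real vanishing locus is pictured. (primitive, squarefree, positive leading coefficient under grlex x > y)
1. Degree: the shape is more complex than any degree-1 curve, so deg p = 2.
2. Symmetries: mirror symmetry x ↦ −x ⇒ only even powers of x.
3. From the axis intercepts and sections: it meets the x-axis at x = 0 (among the integer gridlines); it meets the y-axis at y = 0 (among the integer gridlines).
4. Fitting integer coefficients to these (and the overall shape) gives p.

x^2 - 3*y^2 - 2*y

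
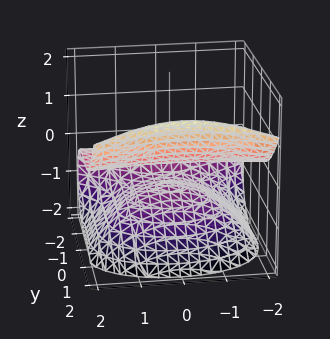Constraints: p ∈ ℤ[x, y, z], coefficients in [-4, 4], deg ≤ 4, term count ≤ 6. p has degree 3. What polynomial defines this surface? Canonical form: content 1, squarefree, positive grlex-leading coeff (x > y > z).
First, deg p = 3.
Then, from the axis intercepts and sections: the visible x-axis segment lies entirely on the surface; among the integer gridlines, it crosses the y-axis at y ∈ {-1, 0}; it meets the z-axis at z = 0 (among the integer gridlines).
Finally, putting this together gives p.

x^2*z - y^3 - y^2 + 3*z^2 + 2*z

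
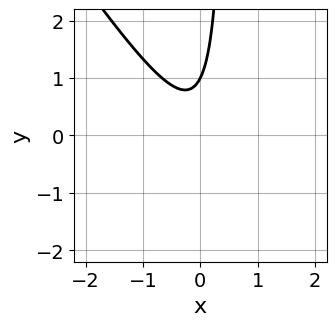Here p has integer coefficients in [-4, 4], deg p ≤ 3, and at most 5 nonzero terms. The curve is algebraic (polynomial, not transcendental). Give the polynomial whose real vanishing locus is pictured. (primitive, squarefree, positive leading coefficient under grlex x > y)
The degree is 2 — the shape is more complex than any degree-1 curve.
Observable constraints: it meets the y-axis at y = 1 (among the integer gridlines); the curve avoids every integer x-axis point in the box.
The integer polynomial consistent with all of this is the stated p.

3*x^2 + 2*x*y - y + 1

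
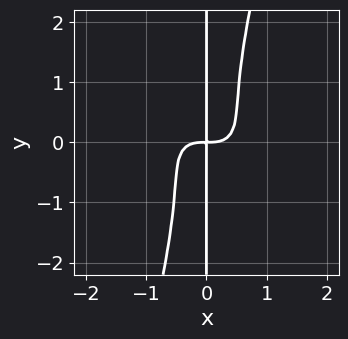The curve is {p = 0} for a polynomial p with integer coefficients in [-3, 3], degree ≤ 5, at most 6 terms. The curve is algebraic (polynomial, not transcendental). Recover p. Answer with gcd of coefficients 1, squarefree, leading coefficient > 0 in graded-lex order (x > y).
3*x^4 + 3*x^3*y + 3*x^2*y^2 - x*y^3 - 2*x*y

First, degree: no degree-3 curve has this shape, so deg p = 4.
Then, observable constraints: every point of the y-axis in the box is on the curve.
Finally, the integer polynomial consistent with all of this is the stated p.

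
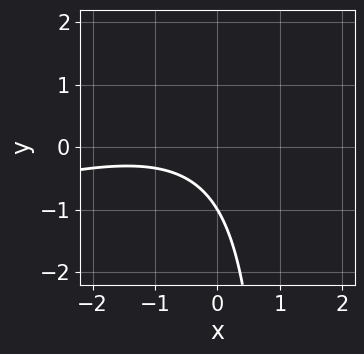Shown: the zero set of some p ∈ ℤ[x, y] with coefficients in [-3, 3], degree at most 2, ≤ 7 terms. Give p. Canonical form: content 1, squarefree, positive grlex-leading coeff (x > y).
The degree is 2 — no degree-1 curve has this shape.
Against the integer gridlines: it meets the y-axis at y = -1 (among the integer gridlines); it misses every integer gridline on the x-axis.
Fitting integer coefficients to these (and the overall shape) gives p.

x^2 - 3*x*y + 2*x + 3*y + 3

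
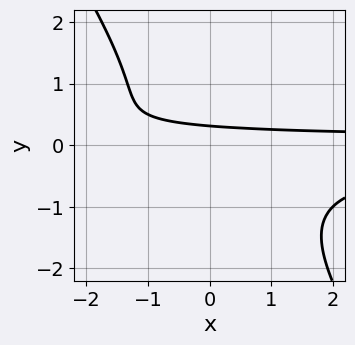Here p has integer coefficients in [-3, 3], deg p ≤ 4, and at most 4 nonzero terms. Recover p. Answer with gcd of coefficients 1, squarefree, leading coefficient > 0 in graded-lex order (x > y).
3*x*y^2 + 2*y^3 + 3*y - 1

First, degree: the shape is more complex than any degree-2 curve, so deg p = 3.
Then, against the integer gridlines: it misses every integer gridline on the x-axis.
Finally, putting this together gives p.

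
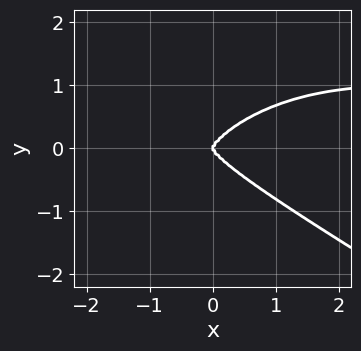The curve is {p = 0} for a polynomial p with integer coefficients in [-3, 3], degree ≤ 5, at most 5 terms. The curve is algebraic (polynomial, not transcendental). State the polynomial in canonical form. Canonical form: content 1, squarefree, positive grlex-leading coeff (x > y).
x^3*y - x*y^3 + 3*y^4 - x^3

1. The degree is 4 — a generic line meets the curve in up to 4 points.
2. Observable constraints: it crosses the x-axis at the gridline x = 0; one y-axis crossing is at y = 0.
3. The integer polynomial consistent with all of this is the stated p.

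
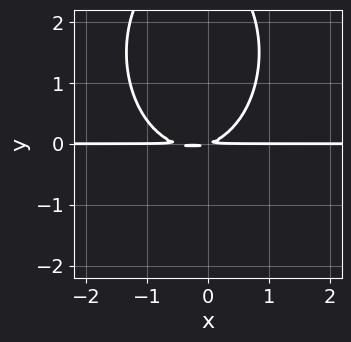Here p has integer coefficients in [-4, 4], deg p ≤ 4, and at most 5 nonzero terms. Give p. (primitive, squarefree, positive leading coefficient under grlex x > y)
2*x^2*y + y^3 + x*y - 3*y^2

First, degree: no degree-2 curve has this shape, so deg p = 3.
Then, from the visible intercepts: every point of the x-axis in the box is on the curve.
Finally, assembling these constraints gives the stated polynomial.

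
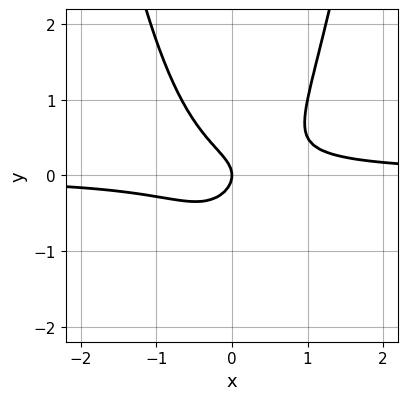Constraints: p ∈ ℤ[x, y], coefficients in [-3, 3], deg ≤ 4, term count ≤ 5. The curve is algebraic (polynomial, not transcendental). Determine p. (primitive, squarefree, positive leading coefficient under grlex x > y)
3*x^2*y - 2*y^2 - x

First, deg p = 3. A generic line meets the curve in up to 3 points.
Then, from the axis intercepts and sections: it crosses the y-axis at the gridline y = 0; it crosses the x-axis at the gridline x = 0.
Finally, the integer polynomial consistent with all of this is the stated p.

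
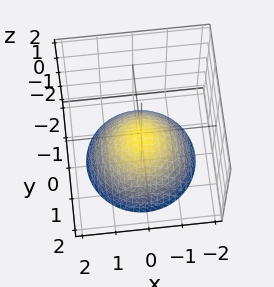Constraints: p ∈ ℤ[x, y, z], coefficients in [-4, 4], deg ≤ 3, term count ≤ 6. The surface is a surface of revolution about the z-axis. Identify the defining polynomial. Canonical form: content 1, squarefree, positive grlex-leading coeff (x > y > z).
2*x^2 + 2*y^2 + 3*z + 1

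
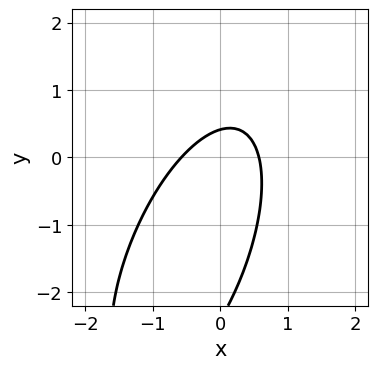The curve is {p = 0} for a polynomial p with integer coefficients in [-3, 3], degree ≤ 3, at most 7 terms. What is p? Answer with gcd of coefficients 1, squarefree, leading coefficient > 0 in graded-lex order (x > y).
Degree: no degree-1 curve has this shape, so deg p = 2.
Solving for integer coefficients yields p as stated.

3*x^2 - 2*x*y + y^2 + 2*y - 1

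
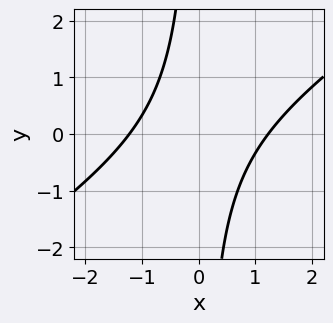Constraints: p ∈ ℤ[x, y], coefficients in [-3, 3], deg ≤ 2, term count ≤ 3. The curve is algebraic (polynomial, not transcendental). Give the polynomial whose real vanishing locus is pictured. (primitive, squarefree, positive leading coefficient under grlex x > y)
2*x^2 - 3*x*y - 3

1. Degree: no degree-1 curve has this shape, so deg p = 2.
2. Checking where it meets the axes: it misses every integer gridline on the y-axis.
3. Solving for integer coefficients yields p as stated.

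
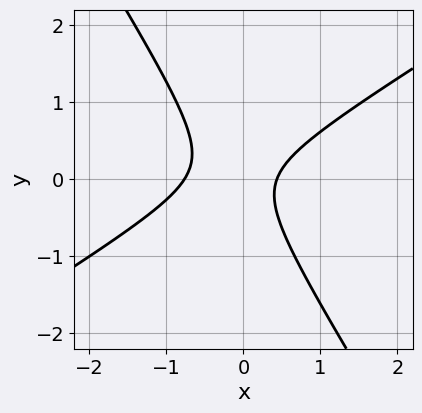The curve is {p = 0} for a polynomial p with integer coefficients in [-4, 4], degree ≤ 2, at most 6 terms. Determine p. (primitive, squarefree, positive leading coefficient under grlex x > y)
1. The degree is 2 — the shape is more complex than any degree-1 curve.
2. Against the integer gridlines: it misses every integer gridline on the y-axis.
3. Putting this together gives p.

3*x^2 - 3*x*y - 3*y^2 + x - 1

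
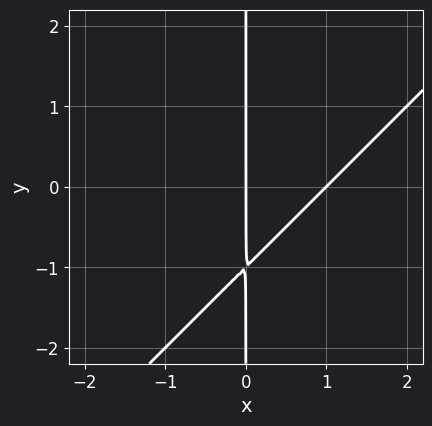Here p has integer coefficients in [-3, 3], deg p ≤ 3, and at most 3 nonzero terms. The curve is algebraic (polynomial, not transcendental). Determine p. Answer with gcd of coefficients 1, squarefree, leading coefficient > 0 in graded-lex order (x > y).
1. deg p = 2.
2. Reading off the gridlines: among the integer gridlines, it crosses the x-axis at x ∈ {0, 1}; the visible y-axis segment lies entirely on the curve.
3. The integer polynomial consistent with all of this is the stated p.

x^2 - x*y - x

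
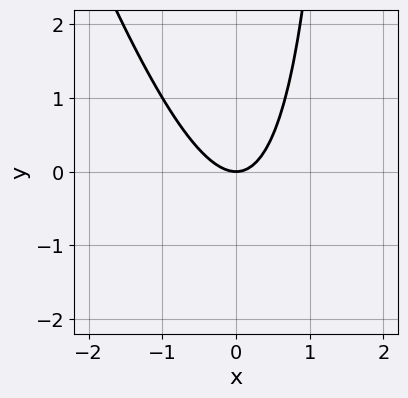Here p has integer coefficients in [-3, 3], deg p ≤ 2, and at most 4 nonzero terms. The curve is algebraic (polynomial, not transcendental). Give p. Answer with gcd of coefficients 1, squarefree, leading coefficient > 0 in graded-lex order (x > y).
3*x^2 + x*y - 2*y

1. The degree is 2 — the shape is more complex than any degree-1 curve.
2. Against the integer gridlines: it meets the x-axis at x = 0 (among the integer gridlines); it crosses the y-axis at the gridline y = 0.
3. The integer polynomial consistent with all of this is the stated p.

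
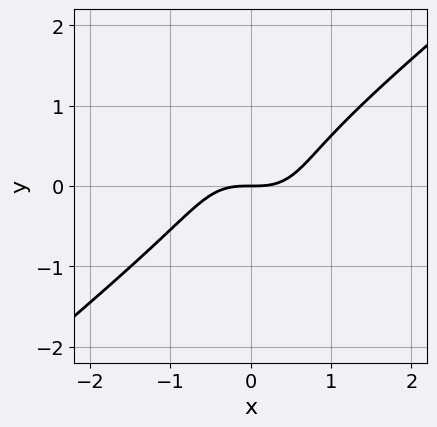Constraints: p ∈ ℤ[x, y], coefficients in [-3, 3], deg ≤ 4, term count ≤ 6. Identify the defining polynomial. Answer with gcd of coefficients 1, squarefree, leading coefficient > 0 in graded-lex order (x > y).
(a) The degree is 3 — a generic line meets the curve in up to 3 points.
(b) From the visible intercepts: it meets the y-axis at y = 0 (among the integer gridlines); it meets the x-axis at x = 0 (among the integer gridlines).
(c) The integer polynomial consistent with all of this is the stated p.

3*x^3 - 2*x*y^2 - 3*y^3 + y^2 - 3*y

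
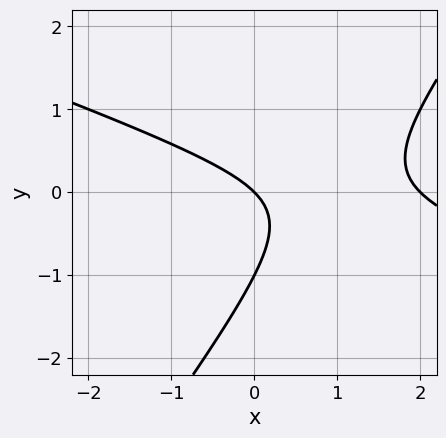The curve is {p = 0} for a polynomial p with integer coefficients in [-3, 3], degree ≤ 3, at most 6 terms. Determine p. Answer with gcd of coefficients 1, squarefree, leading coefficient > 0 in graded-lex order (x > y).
x^2 + 2*x*y - 2*y^2 - 2*x - 2*y

First, deg p = 2. The shape is more complex than any degree-1 curve.
Then, against the integer gridlines: the x-axis gridline crossings are at x ∈ {0, 2}; among the integer gridlines, it crosses the y-axis at y ∈ {-1, 0}.
Finally, solving for integer coefficients yields p as stated.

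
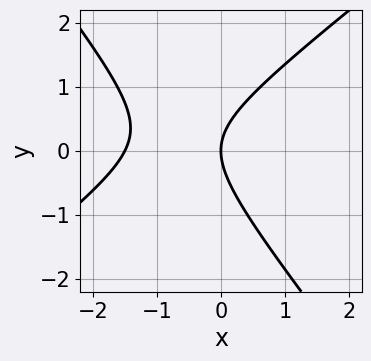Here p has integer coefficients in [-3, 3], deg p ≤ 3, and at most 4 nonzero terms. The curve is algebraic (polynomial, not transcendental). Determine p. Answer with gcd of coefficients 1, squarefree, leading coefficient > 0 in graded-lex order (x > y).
2*x^2 - x*y - 2*y^2 + 3*x

1. The degree is 2 — the shape is more complex than any degree-1 curve.
2. Checking where it meets the axes: one y-axis crossing is at y = 0; it meets the x-axis at x = 0 (among the integer gridlines).
3. Putting this together gives p.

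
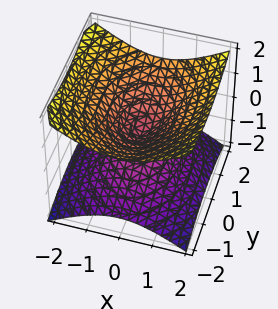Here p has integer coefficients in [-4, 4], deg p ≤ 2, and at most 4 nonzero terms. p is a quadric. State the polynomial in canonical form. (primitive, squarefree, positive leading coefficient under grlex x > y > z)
First, degree: a double cone through the origin; a quadric, so deg p = 2.
Then, symmetries: the z ↦ −z reflection is a symmetry, so z appears only in even powers; it's symmetric under y → −y, forcing even powers of y; it's symmetric under x → −x, forcing even powers of x.
Next, from the visible intercepts: one y-axis crossing is at y = 0; it meets the x-axis at x = 0 (among the integer gridlines).
Finally, putting this together gives p.

2*x^2 + y^2 - 3*z^2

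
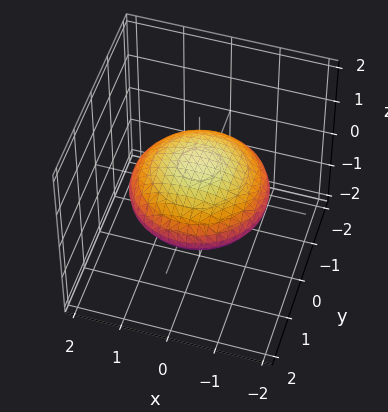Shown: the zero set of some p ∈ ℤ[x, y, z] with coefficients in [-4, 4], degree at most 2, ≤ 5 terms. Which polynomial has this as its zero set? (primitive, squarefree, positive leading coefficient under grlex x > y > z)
First, degree: bounded and convex; a quadric, so deg p = 2.
Then, by symmetry, the z-axis is an axis of rotation, so x and y enter only as x² + y²; it's symmetric under z → −z, forcing even powers of z.
Next, from the visible intercepts: a circular section at z = 0 has radius between 1 and 2.
Finally, assembling these constraints gives the stated polynomial.

x^2 + y^2 + 3*z^2 - 2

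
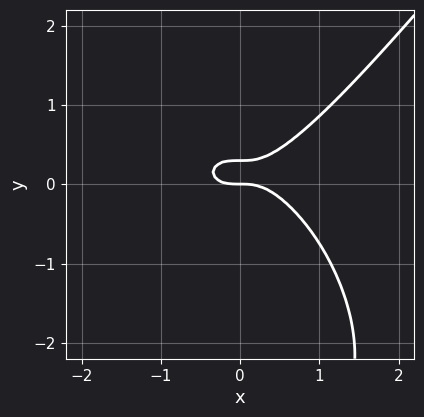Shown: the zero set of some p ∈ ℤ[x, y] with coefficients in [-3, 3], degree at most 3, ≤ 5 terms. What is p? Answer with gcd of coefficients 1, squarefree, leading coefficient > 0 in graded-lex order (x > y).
2*x^3 - y^3 - 3*y^2 + y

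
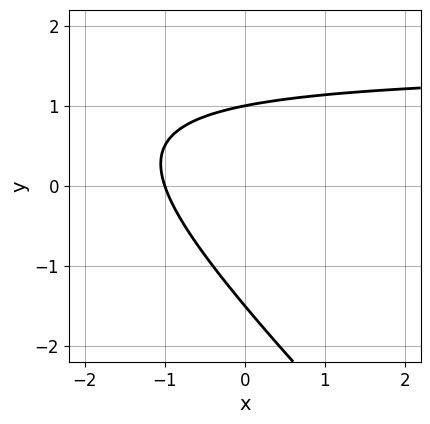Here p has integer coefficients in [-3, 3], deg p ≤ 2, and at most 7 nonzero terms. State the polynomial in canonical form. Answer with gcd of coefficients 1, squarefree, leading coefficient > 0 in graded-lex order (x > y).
(a) Degree: no degree-1 curve has this shape, so deg p = 2.
(b) Observable constraints: it meets the x-axis at x = -1 (among the integer gridlines); one y-axis crossing is at y = 1.
(c) Fitting integer coefficients to these (and the overall shape) gives p.

2*x*y + 2*y^2 - 3*x + y - 3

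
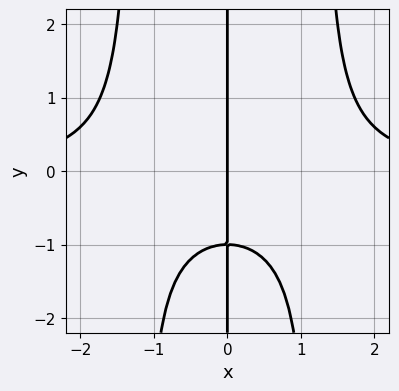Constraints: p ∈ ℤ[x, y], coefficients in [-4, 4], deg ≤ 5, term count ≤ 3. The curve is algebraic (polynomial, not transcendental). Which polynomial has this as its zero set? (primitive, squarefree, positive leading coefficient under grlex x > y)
1. deg p = 4.
2. From the axis intercepts and sections: every point of the y-axis in the box is on the curve; one x-axis crossing is at x = 0.
3. Solving for integer coefficients yields p as stated.

2*x^3*y - 3*x*y - 3*x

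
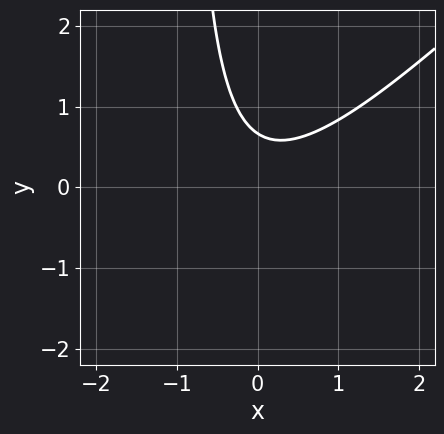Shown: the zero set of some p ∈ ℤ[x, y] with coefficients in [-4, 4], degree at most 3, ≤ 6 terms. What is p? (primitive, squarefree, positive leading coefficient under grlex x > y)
(a) The degree is 2 — the shape is more complex than any degree-1 curve.
(b) Checking where it meets the axes: the curve avoids every integer x-axis point in the box.
(c) Together with the visible shape, these determine p as stated.

3*x^2 - 3*x*y - 3*y + 2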